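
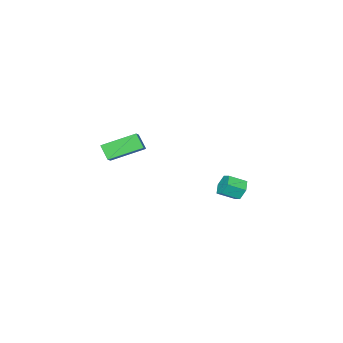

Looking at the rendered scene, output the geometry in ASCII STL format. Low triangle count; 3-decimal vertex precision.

solid 
facet normal -0.706 0.551 -0.444
outer loop
vertex -3.611 4.063 -4.006
vertex -4.191 3.625 -3.627
vertex -3.889 4.299 -3.271
endloop
endfacet
facet normal 0.621 0.783 -0.016
outer loop
vertex -3.611 4.063 -4.006
vertex -3.889 4.299 -3.271
vertex -2.728 3.374 -3.451
endloop
endfacet
facet normal 0.622 0.783 -0.015
outer loop
vertex -2.728 3.374 -3.451
vertex -3.889 4.299 -3.271
vertex -3.006 3.609 -2.717
endloop
endfacet
facet normal 0.706 -0.552 0.444
outer loop
vertex -2.728 3.374 -3.451
vertex -3.006 3.609 -2.717
vertex -3.309 2.935 -3.073
endloop
endfacet
facet normal -0.706 0.551 -0.444
outer loop
vertex -3.889 4.299 -3.271
vertex -4.191 3.625 -3.627
vertex -4.469 3.86 -2.893
endloop
endfacet
facet normal 0.017 0.639 0.769
outer loop
vertex -3.889 4.299 -3.271
vertex -4.469 3.86 -2.893
vertex -3.006 3.609 -2.717
endloop
endfacet
facet normal 0.018 0.641 0.768
outer loop
vertex -3.006 3.609 -2.717
vertex -4.469 3.86 -2.893
vertex -3.586 3.171 -2.338
endloop
endfacet
facet normal 0.706 -0.552 0.443
outer loop
vertex -3.006 3.609 -2.717
vertex -3.586 3.171 -2.338
vertex -3.309 2.935 -3.073
endloop
endfacet
facet normal -0.706 0.552 -0.444
outer loop
vertex -4.469 3.86 -2.893
vertex -4.191 3.625 -3.627
vertex -4.772 3.186 -3.249
endloop
endfacet
facet normal -0.604 -0.143 0.784
outer loop
vertex -4.469 3.86 -2.893
vertex -4.772 3.186 -3.249
vertex -3.586 3.171 -2.338
endloop
endfacet
facet normal -0.604 -0.143 0.784
outer loop
vertex -3.586 3.171 -2.338
vertex -4.772 3.186 -3.249
vertex -3.889 2.497 -2.694
endloop
endfacet
facet normal 0.706 -0.552 0.443
outer loop
vertex -3.586 3.171 -2.338
vertex -3.889 2.497 -2.694
vertex -3.309 2.935 -3.073
endloop
endfacet
facet normal -0.706 0.552 -0.444
outer loop
vertex -4.772 3.186 -3.249
vertex -4.191 3.625 -3.627
vertex -4.494 2.951 -3.983
endloop
endfacet
facet normal -0.621 -0.784 0.016
outer loop
vertex -4.772 3.186 -3.249
vertex -4.494 2.951 -3.983
vertex -3.889 2.497 -2.694
endloop
endfacet
facet normal -0.622 -0.783 0.016
outer loop
vertex -3.889 2.497 -2.694
vertex -4.494 2.951 -3.983
vertex -3.611 2.261 -3.429
endloop
endfacet
facet normal 0.706 -0.551 0.444
outer loop
vertex -3.889 2.497 -2.694
vertex -3.611 2.261 -3.429
vertex -3.309 2.935 -3.073
endloop
endfacet
facet normal -0.706 0.552 -0.443
outer loop
vertex -4.494 2.951 -3.983
vertex -4.191 3.625 -3.627
vertex -3.914 3.389 -4.362
endloop
endfacet
facet normal -0.018 -0.640 -0.768
outer loop
vertex -4.494 2.951 -3.983
vertex -3.914 3.389 -4.362
vertex -3.611 2.261 -3.429
endloop
endfacet
facet normal -0.016 -0.640 -0.768
outer loop
vertex -3.611 2.261 -3.429
vertex -3.914 3.389 -4.362
vertex -3.031 2.7 -3.807
endloop
endfacet
facet normal 0.706 -0.551 0.444
outer loop
vertex -3.611 2.261 -3.429
vertex -3.031 2.7 -3.807
vertex -3.309 2.935 -3.073
endloop
endfacet
facet normal -0.706 0.552 -0.443
outer loop
vertex -3.914 3.389 -4.362
vertex -4.191 3.625 -3.627
vertex -3.611 4.063 -4.006
endloop
endfacet
facet normal 0.604 0.143 -0.784
outer loop
vertex -3.914 3.389 -4.362
vertex -3.611 4.063 -4.006
vertex -3.031 2.7 -3.807
endloop
endfacet
facet normal 0.604 0.143 -0.784
outer loop
vertex -3.031 2.7 -3.807
vertex -3.611 4.063 -4.006
vertex -2.728 3.374 -3.451
endloop
endfacet
facet normal 0.706 -0.552 0.444
outer loop
vertex -3.031 2.7 -3.807
vertex -2.728 3.374 -3.451
vertex -3.309 2.935 -3.073
endloop
endfacet
facet normal -0.717 0.585 0.379
outer loop
vertex 3.345 2.338 3.371
vertex 3.446 3.024 2.504
vertex 2.537 1.723 2.791
endloop
endfacet
facet normal -0.091 -0.618 0.781
outer loop
vertex 4.114 0.436 1.956
vertex 3.345 2.338 3.371
vertex 2.537 1.723 2.791
endloop
endfacet
facet normal -0.717 0.585 0.379
outer loop
vertex 2.537 1.723 2.791
vertex 3.446 3.024 2.504
vertex 2.637 2.408 1.924
endloop
endfacet
facet normal -0.691 -0.526 -0.495
outer loop
vertex 2.637 2.408 1.924
vertex 4.114 0.436 1.956
vertex 2.537 1.723 2.791
endloop
endfacet
facet normal 0.691 0.525 0.496
outer loop
vertex 3.345 2.338 3.371
vertex 5.023 1.737 1.669
vertex 3.446 3.024 2.504
endloop
endfacet
facet normal -0.090 -0.618 0.781
outer loop
vertex 4.923 1.052 2.536
vertex 3.345 2.338 3.371
vertex 4.114 0.436 1.956
endloop
endfacet
facet normal 0.691 0.526 0.495
outer loop
vertex 4.923 1.052 2.536
vertex 5.023 1.737 1.669
vertex 3.345 2.338 3.371
endloop
endfacet
facet normal 0.090 0.617 -0.781
outer loop
vertex 3.446 3.024 2.504
vertex 5.023 1.737 1.669
vertex 2.637 2.408 1.924
endloop
endfacet
facet normal -0.691 -0.526 -0.496
outer loop
vertex 4.215 1.122 1.089
vertex 4.114 0.436 1.956
vertex 2.637 2.408 1.924
endloop
endfacet
facet normal 0.090 0.618 -0.781
outer loop
vertex 2.637 2.408 1.924
vertex 5.023 1.737 1.669
vertex 4.215 1.122 1.089
endloop
endfacet
facet normal 0.717 -0.585 -0.379
outer loop
vertex 4.215 1.122 1.089
vertex 4.923 1.052 2.536
vertex 4.114 0.436 1.956
endloop
endfacet
facet normal 0.717 -0.585 -0.379
outer loop
vertex 5.023 1.737 1.669
vertex 4.923 1.052 2.536
vertex 4.215 1.122 1.089
endloop
endfacet

endsolid


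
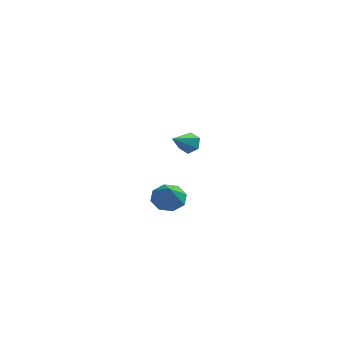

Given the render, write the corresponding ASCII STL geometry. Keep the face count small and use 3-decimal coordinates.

solid 
facet normal -0.042 0.457 -0.888
outer loop
vertex 1.961 -1.519 0.848
vertex 1.576 -2.161 0.536
vertex 1.344 -1.475 0.9
endloop
endfacet
facet normal 0.107 0.472 0.875
outer loop
vertex 1.961 -1.519 0.848
vertex 1.344 -1.475 0.9
vertex 1.624 -2.659 1.504
endloop
endfacet
facet normal -0.044 0.457 -0.889
outer loop
vertex 1.344 -1.475 0.9
vertex 1.576 -2.161 0.536
vertex 0.864 -1.833 0.74
endloop
endfacet
facet normal -0.495 0.299 0.816
outer loop
vertex 1.344 -1.475 0.9
vertex 0.864 -1.833 0.74
vertex 1.624 -2.659 1.504
endloop
endfacet
facet normal -0.043 0.458 -0.888
outer loop
vertex 0.864 -1.833 0.74
vertex 1.576 -2.161 0.536
vertex 0.801 -2.382 0.46
endloop
endfacet
facet normal -0.795 -0.201 0.573
outer loop
vertex 0.864 -1.833 0.74
vertex 0.801 -2.382 0.46
vertex 1.624 -2.659 1.504
endloop
endfacet
facet normal -0.044 0.458 -0.888
outer loop
vertex 0.801 -2.382 0.46
vertex 1.576 -2.161 0.536
vertex 1.192 -2.802 0.224
endloop
endfacet
facet normal -0.614 -0.734 0.289
outer loop
vertex 0.801 -2.382 0.46
vertex 1.192 -2.802 0.224
vertex 1.624 -2.659 1.504
endloop
endfacet
facet normal -0.042 0.458 -0.888
outer loop
vertex 1.192 -2.802 0.224
vertex 1.576 -2.161 0.536
vertex 1.808 -2.846 0.172
endloop
endfacet
facet normal -0.060 -0.990 0.131
outer loop
vertex 1.192 -2.802 0.224
vertex 1.808 -2.846 0.172
vertex 1.624 -2.659 1.504
endloop
endfacet
facet normal -0.045 0.457 -0.888
outer loop
vertex 1.808 -2.846 0.172
vertex 1.576 -2.161 0.536
vertex 2.288 -2.488 0.332
endloop
endfacet
facet normal 0.546 -0.816 0.190
outer loop
vertex 1.808 -2.846 0.172
vertex 2.288 -2.488 0.332
vertex 1.624 -2.659 1.504
endloop
endfacet
facet normal -0.044 0.458 -0.888
outer loop
vertex 2.288 -2.488 0.332
vertex 1.576 -2.161 0.536
vertex 2.352 -1.939 0.612
endloop
endfacet
facet normal 0.844 -0.319 0.432
outer loop
vertex 2.288 -2.488 0.332
vertex 2.352 -1.939 0.612
vertex 1.624 -2.659 1.504
endloop
endfacet
facet normal -0.044 0.458 -0.888
outer loop
vertex 2.352 -1.939 0.612
vertex 1.576 -2.161 0.536
vertex 1.961 -1.519 0.848
endloop
endfacet
facet normal 0.664 0.216 0.716
outer loop
vertex 2.352 -1.939 0.612
vertex 1.961 -1.519 0.848
vertex 1.624 -2.659 1.504
endloop
endfacet
facet normal 0.503 0.616 -0.606
outer loop
vertex 2.631 3.858 -0.375
vertex 2.192 4.289 -0.301
vertex 2.678 4.271 0.084
endloop
endfacet
facet normal 0.645 -0.600 0.474
outer loop
vertex 2.631 3.858 -0.375
vertex 2.678 4.271 0.084
vertex 1.428 3.351 0.621
endloop
endfacet
facet normal 0.502 0.618 -0.605
outer loop
vertex 2.678 4.271 0.084
vertex 2.192 4.289 -0.301
vertex 2.238 4.702 0.159
endloop
endfacet
facet normal 0.300 0.142 0.943
outer loop
vertex 2.678 4.271 0.084
vertex 2.238 4.702 0.159
vertex 1.428 3.351 0.621
endloop
endfacet
facet normal 0.502 0.618 -0.605
outer loop
vertex 2.238 4.702 0.159
vertex 2.192 4.289 -0.301
vertex 1.752 4.72 -0.226
endloop
endfacet
facet normal -0.512 0.536 0.671
outer loop
vertex 2.238 4.702 0.159
vertex 1.752 4.72 -0.226
vertex 1.428 3.351 0.621
endloop
endfacet
facet normal 0.501 0.617 -0.607
outer loop
vertex 1.752 4.72 -0.226
vertex 2.192 4.289 -0.301
vertex 1.706 4.306 -0.685
endloop
endfacet
facet normal -0.980 0.188 -0.071
outer loop
vertex 1.752 4.72 -0.226
vertex 1.706 4.306 -0.685
vertex 1.428 3.351 0.621
endloop
endfacet
facet normal 0.501 0.616 -0.607
outer loop
vertex 1.706 4.306 -0.685
vertex 2.192 4.289 -0.301
vertex 2.145 3.875 -0.76
endloop
endfacet
facet normal -0.635 -0.553 -0.539
outer loop
vertex 1.706 4.306 -0.685
vertex 2.145 3.875 -0.76
vertex 1.428 3.351 0.621
endloop
endfacet
facet normal 0.502 0.616 -0.607
outer loop
vertex 2.145 3.875 -0.76
vertex 2.192 4.289 -0.301
vertex 2.631 3.858 -0.375
endloop
endfacet
facet normal 0.178 -0.947 -0.267
outer loop
vertex 2.145 3.875 -0.76
vertex 2.631 3.858 -0.375
vertex 1.428 3.351 0.621
endloop
endfacet

endsolid


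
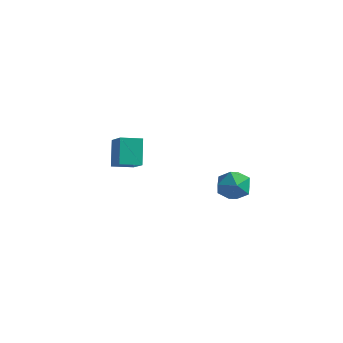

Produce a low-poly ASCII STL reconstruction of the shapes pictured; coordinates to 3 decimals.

solid 
facet normal -0.569 0.340 0.749
outer loop
vertex 1.378 -0.716 -0.336
vertex 2.095 -0.846 0.267
vertex 1.998 -0.018 -0.182
endloop
endfacet
facet normal -0.755 0.642 0.130
outer loop
vertex 1.378 -0.716 -0.336
vertex 1.998 -0.018 -0.182
vertex 1.695 -0.196 -1.061
endloop
endfacet
facet normal -0.939 0.123 -0.322
outer loop
vertex 1.378 -0.716 -0.336
vertex 1.695 -0.196 -1.061
vertex 1.604 -1.134 -1.155
endloop
endfacet
facet normal -0.865 -0.501 0.017
outer loop
vertex 1.378 -0.716 -0.336
vertex 1.604 -1.134 -1.155
vertex 1.852 -1.535 -0.334
endloop
endfacet
facet normal -0.637 -0.367 0.678
outer loop
vertex 1.378 -0.716 -0.336
vertex 1.852 -1.535 -0.334
vertex 2.095 -0.846 0.267
endloop
endfacet
facet normal -0.181 0.974 -0.135
outer loop
vertex 1.695 -0.196 -1.061
vertex 1.998 -0.018 -0.182
vertex 2.608 -0.005 -0.906
endloop
endfacet
facet normal 0.121 0.484 0.867
outer loop
vertex 1.998 -0.018 -0.182
vertex 2.095 -0.846 0.267
vertex 2.856 -0.406 -0.085
endloop
endfacet
facet normal 0.010 -0.659 0.752
outer loop
vertex 2.095 -0.846 0.267
vertex 1.852 -1.535 -0.334
vertex 2.765 -1.344 -0.179
endloop
endfacet
facet normal -0.360 -0.877 -0.319
outer loop
vertex 1.852 -1.535 -0.334
vertex 1.604 -1.134 -1.155
vertex 2.462 -1.522 -1.058
endloop
endfacet
facet normal -0.479 0.133 -0.868
outer loop
vertex 1.604 -1.134 -1.155
vertex 1.695 -0.196 -1.061
vertex 2.365 -0.694 -1.507
endloop
endfacet
facet normal 0.865 0.501 -0.017
outer loop
vertex 3.082 -0.824 -0.904
vertex 2.608 -0.005 -0.906
vertex 2.856 -0.406 -0.085
endloop
endfacet
facet normal 0.939 -0.123 0.322
outer loop
vertex 3.082 -0.824 -0.904
vertex 2.856 -0.406 -0.085
vertex 2.765 -1.344 -0.179
endloop
endfacet
facet normal 0.755 -0.642 -0.130
outer loop
vertex 3.082 -0.824 -0.904
vertex 2.765 -1.344 -0.179
vertex 2.462 -1.522 -1.058
endloop
endfacet
facet normal 0.569 -0.340 -0.749
outer loop
vertex 3.082 -0.824 -0.904
vertex 2.462 -1.522 -1.058
vertex 2.365 -0.694 -1.507
endloop
endfacet
facet normal 0.637 0.367 -0.678
outer loop
vertex 3.082 -0.824 -0.904
vertex 2.365 -0.694 -1.507
vertex 2.608 -0.005 -0.906
endloop
endfacet
facet normal 0.360 0.877 0.319
outer loop
vertex 2.856 -0.406 -0.085
vertex 2.608 -0.005 -0.906
vertex 1.998 -0.018 -0.182
endloop
endfacet
facet normal 0.479 -0.133 0.868
outer loop
vertex 2.765 -1.344 -0.179
vertex 2.856 -0.406 -0.085
vertex 2.095 -0.846 0.267
endloop
endfacet
facet normal 0.181 -0.974 0.135
outer loop
vertex 2.462 -1.522 -1.058
vertex 2.765 -1.344 -0.179
vertex 1.852 -1.535 -0.334
endloop
endfacet
facet normal -0.121 -0.484 -0.867
outer loop
vertex 2.365 -0.694 -1.507
vertex 2.462 -1.522 -1.058
vertex 1.604 -1.134 -1.155
endloop
endfacet
facet normal -0.010 0.659 -0.752
outer loop
vertex 2.608 -0.005 -0.906
vertex 2.365 -0.694 -1.507
vertex 1.695 -0.196 -1.061
endloop
endfacet
facet normal -0.652 -0.734 0.191
outer loop
vertex -3.72 -1.321 0.966
vertex -4.697 -0.653 0.2
vertex -3.233 -2.089 -0.327
endloop
endfacet
facet normal 0.693 -0.475 0.543
outer loop
vertex -2.503 -1.267 -0.54
vertex -3.72 -1.321 0.966
vertex -3.233 -2.089 -0.327
endloop
endfacet
facet normal -0.651 -0.734 0.191
outer loop
vertex -3.233 -2.089 -0.327
vertex -4.697 -0.653 0.2
vertex -4.21 -1.421 -1.092
endloop
endfacet
facet normal 0.308 -0.486 -0.818
outer loop
vertex -4.21 -1.421 -1.092
vertex -2.503 -1.267 -0.54
vertex -3.233 -2.089 -0.327
endloop
endfacet
facet normal -0.309 0.486 0.818
outer loop
vertex -3.72 -1.321 0.966
vertex -3.967 0.169 -0.013
vertex -4.697 -0.653 0.2
endloop
endfacet
facet normal 0.693 -0.474 0.543
outer loop
vertex -2.99 -0.499 0.752
vertex -3.72 -1.321 0.966
vertex -2.503 -1.267 -0.54
endloop
endfacet
facet normal -0.308 0.486 0.818
outer loop
vertex -2.99 -0.499 0.752
vertex -3.967 0.169 -0.013
vertex -3.72 -1.321 0.966
endloop
endfacet
facet normal -0.693 0.474 -0.543
outer loop
vertex -4.697 -0.653 0.2
vertex -3.967 0.169 -0.013
vertex -4.21 -1.421 -1.092
endloop
endfacet
facet normal 0.308 -0.487 -0.817
outer loop
vertex -3.48 -0.599 -1.306
vertex -2.503 -1.267 -0.54
vertex -4.21 -1.421 -1.092
endloop
endfacet
facet normal -0.693 0.474 -0.543
outer loop
vertex -4.21 -1.421 -1.092
vertex -3.967 0.169 -0.013
vertex -3.48 -0.599 -1.306
endloop
endfacet
facet normal 0.652 0.734 -0.191
outer loop
vertex -3.48 -0.599 -1.306
vertex -2.99 -0.499 0.752
vertex -2.503 -1.267 -0.54
endloop
endfacet
facet normal 0.651 0.734 -0.191
outer loop
vertex -3.967 0.169 -0.013
vertex -2.99 -0.499 0.752
vertex -3.48 -0.599 -1.306
endloop
endfacet

endsolid


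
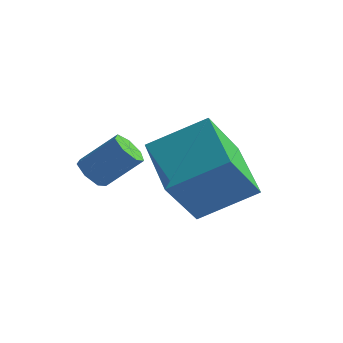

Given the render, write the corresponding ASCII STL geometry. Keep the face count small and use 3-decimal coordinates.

solid 
facet normal -0.738 -0.468 -0.486
outer loop
vertex 2.387 0.333 0.915
vertex 1.02 1.767 1.611
vertex 2.762 1.523 -0.799
endloop
endfacet
facet normal 0.651 -0.683 -0.331
outer loop
vertex 4.26 2.473 0.189
vertex 2.387 0.333 0.915
vertex 2.762 1.523 -0.799
endloop
endfacet
facet normal -0.738 -0.468 -0.486
outer loop
vertex 2.762 1.523 -0.799
vertex 1.02 1.767 1.611
vertex 1.395 2.957 -0.103
endloop
endfacet
facet normal 0.177 0.561 -0.808
outer loop
vertex 1.395 2.957 -0.103
vertex 4.26 2.473 0.189
vertex 2.762 1.523 -0.799
endloop
endfacet
facet normal -0.177 -0.561 0.808
outer loop
vertex 2.387 0.333 0.915
vertex 2.518 2.717 2.599
vertex 1.02 1.767 1.611
endloop
endfacet
facet normal 0.651 -0.683 -0.331
outer loop
vertex 3.885 1.283 1.903
vertex 2.387 0.333 0.915
vertex 4.26 2.473 0.189
endloop
endfacet
facet normal -0.177 -0.561 0.808
outer loop
vertex 3.885 1.283 1.903
vertex 2.518 2.717 2.599
vertex 2.387 0.333 0.915
endloop
endfacet
facet normal -0.651 0.683 0.331
outer loop
vertex 1.02 1.767 1.611
vertex 2.518 2.717 2.599
vertex 1.395 2.957 -0.103
endloop
endfacet
facet normal 0.177 0.561 -0.808
outer loop
vertex 2.893 3.907 0.885
vertex 4.26 2.473 0.189
vertex 1.395 2.957 -0.103
endloop
endfacet
facet normal -0.651 0.683 0.331
outer loop
vertex 1.395 2.957 -0.103
vertex 2.518 2.717 2.599
vertex 2.893 3.907 0.885
endloop
endfacet
facet normal 0.738 0.468 0.486
outer loop
vertex 2.893 3.907 0.885
vertex 3.885 1.283 1.903
vertex 4.26 2.473 0.189
endloop
endfacet
facet normal 0.738 0.468 0.486
outer loop
vertex 2.518 2.717 2.599
vertex 3.885 1.283 1.903
vertex 2.893 3.907 0.885
endloop
endfacet
facet normal -0.632 -0.387 -0.672
outer loop
vertex 0.491 0.019 0.747
vertex 0.072 0.415 0.913
vertex 0.491 0.471 0.487
endloop
endfacet
facet normal 0.776 -0.315 -0.547
outer loop
vertex 0.491 0.019 0.747
vertex 0.491 0.471 0.487
vertex 1.387 0.569 1.702
endloop
endfacet
facet normal 0.775 -0.317 -0.546
outer loop
vertex 1.387 0.569 1.702
vertex 0.491 0.471 0.487
vertex 1.388 1.02 1.442
endloop
endfacet
facet normal 0.630 0.387 0.673
outer loop
vertex 1.387 0.569 1.702
vertex 1.388 1.02 1.442
vertex 0.968 0.965 1.867
endloop
endfacet
facet normal -0.632 -0.386 -0.672
outer loop
vertex 0.491 0.471 0.487
vertex 0.072 0.415 0.913
vertex 0.176 0.88 0.548
endloop
endfacet
facet normal 0.484 0.481 -0.731
outer loop
vertex 0.491 0.471 0.487
vertex 0.176 0.88 0.548
vertex 1.388 1.02 1.442
endloop
endfacet
facet normal 0.483 0.482 -0.731
outer loop
vertex 1.388 1.02 1.442
vertex 0.176 0.88 0.548
vertex 1.072 1.429 1.503
endloop
endfacet
facet normal 0.630 0.387 0.673
outer loop
vertex 1.388 1.02 1.442
vertex 1.072 1.429 1.503
vertex 0.968 0.965 1.867
endloop
endfacet
facet normal -0.631 -0.387 -0.673
outer loop
vertex 0.176 0.88 0.548
vertex 0.072 0.415 0.913
vertex -0.218 0.94 0.883
endloop
endfacet
facet normal -0.171 0.915 -0.365
outer loop
vertex 0.176 0.88 0.548
vertex -0.218 0.94 0.883
vertex 1.072 1.429 1.503
endloop
endfacet
facet normal -0.171 0.915 -0.365
outer loop
vertex 1.072 1.429 1.503
vertex -0.218 0.94 0.883
vertex 0.678 1.489 1.838
endloop
endfacet
facet normal 0.631 0.386 0.673
outer loop
vertex 1.072 1.429 1.503
vertex 0.678 1.489 1.838
vertex 0.968 0.965 1.867
endloop
endfacet
facet normal -0.631 -0.387 -0.672
outer loop
vertex -0.218 0.94 0.883
vertex 0.072 0.415 0.913
vertex -0.394 0.605 1.241
endloop
endfacet
facet normal -0.698 0.661 0.275
outer loop
vertex -0.218 0.94 0.883
vertex -0.394 0.605 1.241
vertex 0.678 1.489 1.838
endloop
endfacet
facet normal -0.698 0.660 0.276
outer loop
vertex 0.678 1.489 1.838
vertex -0.394 0.605 1.241
vertex 0.503 1.154 2.196
endloop
endfacet
facet normal 0.632 0.387 0.671
outer loop
vertex 0.678 1.489 1.838
vertex 0.503 1.154 2.196
vertex 0.968 0.965 1.867
endloop
endfacet
facet normal -0.631 -0.386 -0.673
outer loop
vertex -0.394 0.605 1.241
vertex 0.072 0.415 0.913
vertex -0.219 0.127 1.351
endloop
endfacet
facet normal -0.699 -0.093 0.709
outer loop
vertex -0.394 0.605 1.241
vertex -0.219 0.127 1.351
vertex 0.503 1.154 2.196
endloop
endfacet
facet normal -0.699 -0.093 0.709
outer loop
vertex 0.503 1.154 2.196
vertex -0.219 0.127 1.351
vertex 0.678 0.676 2.306
endloop
endfacet
facet normal 0.632 0.386 0.672
outer loop
vertex 0.503 1.154 2.196
vertex 0.678 0.676 2.306
vertex 0.968 0.965 1.867
endloop
endfacet
facet normal -0.631 -0.386 -0.673
outer loop
vertex -0.219 0.127 1.351
vertex 0.072 0.415 0.913
vertex 0.175 -0.134 1.131
endloop
endfacet
facet normal -0.173 -0.775 0.608
outer loop
vertex -0.219 0.127 1.351
vertex 0.175 -0.134 1.131
vertex 0.678 0.676 2.306
endloop
endfacet
facet normal -0.174 -0.774 0.608
outer loop
vertex 0.678 0.676 2.306
vertex 0.175 -0.134 1.131
vertex 1.071 0.415 2.086
endloop
endfacet
facet normal 0.632 0.386 0.672
outer loop
vertex 0.678 0.676 2.306
vertex 1.071 0.415 2.086
vertex 0.968 0.965 1.867
endloop
endfacet
facet normal -0.631 -0.386 -0.673
outer loop
vertex 0.175 -0.134 1.131
vertex 0.072 0.415 0.913
vertex 0.491 0.019 0.747
endloop
endfacet
facet normal 0.483 -0.874 0.049
outer loop
vertex 0.175 -0.134 1.131
vertex 0.491 0.019 0.747
vertex 1.071 0.415 2.086
endloop
endfacet
facet normal 0.485 -0.873 0.048
outer loop
vertex 1.071 0.415 2.086
vertex 0.491 0.019 0.747
vertex 1.387 0.569 1.702
endloop
endfacet
facet normal 0.630 0.386 0.674
outer loop
vertex 1.071 0.415 2.086
vertex 1.387 0.569 1.702
vertex 0.968 0.965 1.867
endloop
endfacet

endsolid


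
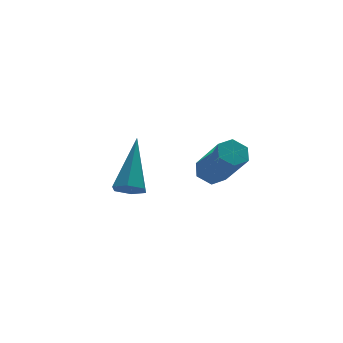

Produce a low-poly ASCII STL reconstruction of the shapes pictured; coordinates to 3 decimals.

solid 
facet normal -0.142 0.637 -0.758
outer loop
vertex 3.048 0.239 -1.883
vertex 2.664 0.513 -1.581
vertex 3.203 0.665 -1.554
endloop
endfacet
facet normal 0.950 -0.126 -0.284
outer loop
vertex 3.048 0.239 -1.883
vertex 3.203 0.665 -1.554
vertex 3.299 -0.888 -0.541
endloop
endfacet
facet normal 0.950 -0.127 -0.284
outer loop
vertex 3.299 -0.888 -0.541
vertex 3.203 0.665 -1.554
vertex 3.454 -0.462 -0.213
endloop
endfacet
facet normal 0.142 -0.636 0.759
outer loop
vertex 3.299 -0.888 -0.541
vertex 3.454 -0.462 -0.213
vertex 2.916 -0.613 -0.239
endloop
endfacet
facet normal -0.142 0.637 -0.758
outer loop
vertex 3.203 0.665 -1.554
vertex 2.664 0.513 -1.581
vertex 2.819 0.939 -1.252
endloop
endfacet
facet normal 0.714 0.596 0.367
outer loop
vertex 3.203 0.665 -1.554
vertex 2.819 0.939 -1.252
vertex 3.454 -0.462 -0.213
endloop
endfacet
facet normal 0.716 0.595 0.365
outer loop
vertex 3.454 -0.462 -0.213
vertex 2.819 0.939 -1.252
vertex 3.071 -0.187 0.09
endloop
endfacet
facet normal 0.142 -0.637 0.758
outer loop
vertex 3.454 -0.462 -0.213
vertex 3.071 -0.187 0.09
vertex 2.916 -0.613 -0.239
endloop
endfacet
facet normal -0.141 0.637 -0.758
outer loop
vertex 2.819 0.939 -1.252
vertex 2.664 0.513 -1.581
vertex 2.281 0.788 -1.279
endloop
endfacet
facet normal -0.235 0.722 0.650
outer loop
vertex 2.819 0.939 -1.252
vertex 2.281 0.788 -1.279
vertex 3.071 -0.187 0.09
endloop
endfacet
facet normal -0.236 0.722 0.650
outer loop
vertex 3.071 -0.187 0.09
vertex 2.281 0.788 -1.279
vertex 2.532 -0.339 0.063
endloop
endfacet
facet normal 0.142 -0.637 0.758
outer loop
vertex 3.071 -0.187 0.09
vertex 2.532 -0.339 0.063
vertex 2.916 -0.613 -0.239
endloop
endfacet
facet normal -0.142 0.636 -0.759
outer loop
vertex 2.281 0.788 -1.279
vertex 2.664 0.513 -1.581
vertex 2.126 0.362 -1.607
endloop
endfacet
facet normal -0.950 0.127 0.284
outer loop
vertex 2.281 0.788 -1.279
vertex 2.126 0.362 -1.607
vertex 2.532 -0.339 0.063
endloop
endfacet
facet normal -0.950 0.126 0.284
outer loop
vertex 2.532 -0.339 0.063
vertex 2.126 0.362 -1.607
vertex 2.377 -0.765 -0.266
endloop
endfacet
facet normal 0.142 -0.637 0.758
outer loop
vertex 2.532 -0.339 0.063
vertex 2.377 -0.765 -0.266
vertex 2.916 -0.613 -0.239
endloop
endfacet
facet normal -0.142 0.637 -0.758
outer loop
vertex 2.126 0.362 -1.607
vertex 2.664 0.513 -1.581
vertex 2.509 0.087 -1.91
endloop
endfacet
facet normal -0.716 -0.595 -0.366
outer loop
vertex 2.126 0.362 -1.607
vertex 2.509 0.087 -1.91
vertex 2.377 -0.765 -0.266
endloop
endfacet
facet normal -0.714 -0.597 -0.367
outer loop
vertex 2.377 -0.765 -0.266
vertex 2.509 0.087 -1.91
vertex 2.761 -1.039 -0.568
endloop
endfacet
facet normal 0.142 -0.637 0.758
outer loop
vertex 2.377 -0.765 -0.266
vertex 2.761 -1.039 -0.568
vertex 2.916 -0.613 -0.239
endloop
endfacet
facet normal -0.142 0.637 -0.758
outer loop
vertex 2.509 0.087 -1.91
vertex 2.664 0.513 -1.581
vertex 3.048 0.239 -1.883
endloop
endfacet
facet normal 0.236 -0.722 -0.650
outer loop
vertex 2.509 0.087 -1.91
vertex 3.048 0.239 -1.883
vertex 2.761 -1.039 -0.568
endloop
endfacet
facet normal 0.235 -0.722 -0.650
outer loop
vertex 2.761 -1.039 -0.568
vertex 3.048 0.239 -1.883
vertex 3.299 -0.888 -0.541
endloop
endfacet
facet normal 0.141 -0.637 0.758
outer loop
vertex 2.761 -1.039 -0.568
vertex 3.299 -0.888 -0.541
vertex 2.916 -0.613 -0.239
endloop
endfacet
facet normal -0.360 -0.620 -0.697
outer loop
vertex -0.54 -2.26 -0.419
vertex -1.028 -2.196 -0.224
vertex -0.85 -1.872 -0.604
endloop
endfacet
facet normal 0.789 0.415 -0.453
outer loop
vertex -0.54 -2.26 -0.419
vertex -0.85 -1.872 -0.604
vertex -0.312 -0.964 1.164
endloop
endfacet
facet normal -0.360 -0.620 -0.697
outer loop
vertex -0.85 -1.872 -0.604
vertex -1.028 -2.196 -0.224
vertex -1.338 -1.808 -0.409
endloop
endfacet
facet normal -0.059 0.895 -0.442
outer loop
vertex -0.85 -1.872 -0.604
vertex -1.338 -1.808 -0.409
vertex -0.312 -0.964 1.164
endloop
endfacet
facet normal -0.359 -0.620 -0.698
outer loop
vertex -1.338 -1.808 -0.409
vertex -1.028 -2.196 -0.224
vertex -1.517 -2.132 -0.029
endloop
endfacet
facet normal -0.767 0.620 0.167
outer loop
vertex -1.338 -1.808 -0.409
vertex -1.517 -2.132 -0.029
vertex -0.312 -0.964 1.164
endloop
endfacet
facet normal -0.360 -0.619 -0.699
outer loop
vertex -1.517 -2.132 -0.029
vertex -1.028 -2.196 -0.224
vertex -1.207 -2.52 0.155
endloop
endfacet
facet normal -0.627 -0.137 0.767
outer loop
vertex -1.517 -2.132 -0.029
vertex -1.207 -2.52 0.155
vertex -0.312 -0.964 1.164
endloop
endfacet
facet normal -0.360 -0.619 -0.699
outer loop
vertex -1.207 -2.52 0.155
vertex -1.028 -2.196 -0.224
vertex -0.718 -2.584 -0.04
endloop
endfacet
facet normal 0.221 -0.617 0.756
outer loop
vertex -1.207 -2.52 0.155
vertex -0.718 -2.584 -0.04
vertex -0.312 -0.964 1.164
endloop
endfacet
facet normal -0.360 -0.619 -0.698
outer loop
vertex -0.718 -2.584 -0.04
vertex -1.028 -2.196 -0.224
vertex -0.54 -2.26 -0.419
endloop
endfacet
facet normal 0.929 -0.341 0.145
outer loop
vertex -0.718 -2.584 -0.04
vertex -0.54 -2.26 -0.419
vertex -0.312 -0.964 1.164
endloop
endfacet

endsolid


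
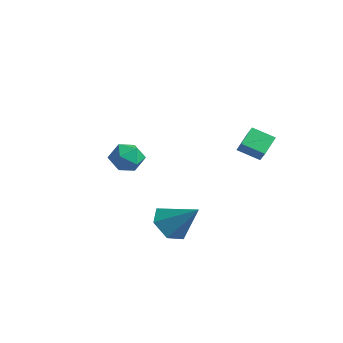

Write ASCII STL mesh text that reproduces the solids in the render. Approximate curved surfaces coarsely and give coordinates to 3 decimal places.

solid 
facet normal -0.688 -0.292 -0.664
outer loop
vertex 3.554 -0.965 -3.033
vertex 2.903 -1.18 -2.264
vertex 2.911 -0.24 -2.685
endloop
endfacet
facet normal 0.631 0.710 -0.312
outer loop
vertex 3.554 -0.965 -3.033
vertex 2.911 -0.24 -2.685
vertex 4.177 -0.64 -1.036
endloop
endfacet
facet normal -0.689 -0.292 -0.664
outer loop
vertex 2.911 -0.24 -2.685
vertex 2.903 -1.18 -2.264
vertex 2.26 -0.454 -1.916
endloop
endfacet
facet normal -0.021 0.968 0.251
outer loop
vertex 2.911 -0.24 -2.685
vertex 2.26 -0.454 -1.916
vertex 4.177 -0.64 -1.036
endloop
endfacet
facet normal -0.688 -0.291 -0.664
outer loop
vertex 2.26 -0.454 -1.916
vertex 2.903 -1.18 -2.264
vertex 2.252 -1.395 -1.495
endloop
endfacet
facet normal -0.354 0.384 0.853
outer loop
vertex 2.26 -0.454 -1.916
vertex 2.252 -1.395 -1.495
vertex 4.177 -0.64 -1.036
endloop
endfacet
facet normal -0.688 -0.292 -0.664
outer loop
vertex 2.252 -1.395 -1.495
vertex 2.903 -1.18 -2.264
vertex 2.896 -2.12 -1.843
endloop
endfacet
facet normal -0.033 -0.456 0.889
outer loop
vertex 2.252 -1.395 -1.495
vertex 2.896 -2.12 -1.843
vertex 4.177 -0.64 -1.036
endloop
endfacet
facet normal -0.689 -0.292 -0.663
outer loop
vertex 2.896 -2.12 -1.843
vertex 2.903 -1.18 -2.264
vertex 3.546 -1.905 -2.613
endloop
endfacet
facet normal 0.620 -0.714 0.324
outer loop
vertex 2.896 -2.12 -1.843
vertex 3.546 -1.905 -2.613
vertex 4.177 -0.64 -1.036
endloop
endfacet
facet normal -0.689 -0.291 -0.664
outer loop
vertex 3.546 -1.905 -2.613
vertex 2.903 -1.18 -2.264
vertex 3.554 -0.965 -3.033
endloop
endfacet
facet normal 0.952 -0.131 -0.276
outer loop
vertex 3.546 -1.905 -2.613
vertex 3.554 -0.965 -3.033
vertex 4.177 -0.64 -1.036
endloop
endfacet
facet normal -0.610 0.259 -0.749
outer loop
vertex 2.334 3.275 0.659
vertex 2.006 4.237 1.258
vertex 3.225 3.896 0.148
endloop
endfacet
facet normal 0.277 -0.816 -0.508
outer loop
vertex 3.774 3.663 0.822
vertex 2.334 3.275 0.659
vertex 3.225 3.896 0.148
endloop
endfacet
facet normal -0.610 0.259 -0.749
outer loop
vertex 3.225 3.896 0.148
vertex 2.006 4.237 1.258
vertex 2.897 4.858 0.747
endloop
endfacet
facet normal 0.742 0.518 -0.425
outer loop
vertex 2.897 4.858 0.747
vertex 3.774 3.663 0.822
vertex 3.225 3.896 0.148
endloop
endfacet
facet normal -0.742 -0.518 0.425
outer loop
vertex 2.334 3.275 0.659
vertex 2.555 4.004 1.932
vertex 2.006 4.237 1.258
endloop
endfacet
facet normal 0.277 -0.816 -0.508
outer loop
vertex 2.883 3.042 1.333
vertex 2.334 3.275 0.659
vertex 3.774 3.663 0.822
endloop
endfacet
facet normal -0.742 -0.518 0.425
outer loop
vertex 2.883 3.042 1.333
vertex 2.555 4.004 1.932
vertex 2.334 3.275 0.659
endloop
endfacet
facet normal -0.277 0.816 0.508
outer loop
vertex 2.006 4.237 1.258
vertex 2.555 4.004 1.932
vertex 2.897 4.858 0.747
endloop
endfacet
facet normal 0.742 0.518 -0.425
outer loop
vertex 3.446 4.625 1.421
vertex 3.774 3.663 0.822
vertex 2.897 4.858 0.747
endloop
endfacet
facet normal -0.277 0.816 0.508
outer loop
vertex 2.897 4.858 0.747
vertex 2.555 4.004 1.932
vertex 3.446 4.625 1.421
endloop
endfacet
facet normal 0.610 -0.259 0.749
outer loop
vertex 3.446 4.625 1.421
vertex 2.883 3.042 1.333
vertex 3.774 3.663 0.822
endloop
endfacet
facet normal 0.610 -0.259 0.749
outer loop
vertex 2.555 4.004 1.932
vertex 2.883 3.042 1.333
vertex 3.446 4.625 1.421
endloop
endfacet
facet normal -0.698 0.294 0.653
outer loop
vertex -3.427 1.004 -0.8
vertex -2.899 0.689 -0.094
vertex -2.805 1.572 -0.391
endloop
endfacet
facet normal -0.698 0.712 0.074
outer loop
vertex -3.427 1.004 -0.8
vertex -2.805 1.572 -0.391
vertex -2.9 1.575 -1.322
endloop
endfacet
facet normal -0.815 0.298 -0.497
outer loop
vertex -3.427 1.004 -0.8
vertex -2.9 1.575 -1.322
vertex -3.053 0.694 -1.6
endloop
endfacet
facet normal -0.887 -0.375 -0.269
outer loop
vertex -3.427 1.004 -0.8
vertex -3.053 0.694 -1.6
vertex -3.052 0.147 -0.841
endloop
endfacet
facet normal -0.814 -0.377 0.441
outer loop
vertex -3.427 1.004 -0.8
vertex -3.052 0.147 -0.841
vertex -2.899 0.689 -0.094
endloop
endfacet
facet normal -0.048 0.999 0.008
outer loop
vertex -2.9 1.575 -1.322
vertex -2.805 1.572 -0.391
vertex -2.048 1.613 -0.939
endloop
endfacet
facet normal -0.048 0.323 0.945
outer loop
vertex -2.805 1.572 -0.391
vertex -2.899 0.689 -0.094
vertex -2.047 1.066 -0.18
endloop
endfacet
facet normal -0.237 -0.763 0.602
outer loop
vertex -2.899 0.689 -0.094
vertex -3.052 0.147 -0.841
vertex -2.2 0.185 -0.458
endloop
endfacet
facet normal -0.354 -0.759 -0.546
outer loop
vertex -3.052 0.147 -0.841
vertex -3.053 0.694 -1.6
vertex -2.295 0.188 -1.389
endloop
endfacet
facet normal -0.238 0.330 -0.914
outer loop
vertex -3.053 0.694 -1.6
vertex -2.9 1.575 -1.322
vertex -2.201 1.071 -1.686
endloop
endfacet
facet normal 0.887 0.375 0.269
outer loop
vertex -1.673 0.756 -0.98
vertex -2.048 1.613 -0.939
vertex -2.047 1.066 -0.18
endloop
endfacet
facet normal 0.815 -0.298 0.497
outer loop
vertex -1.673 0.756 -0.98
vertex -2.047 1.066 -0.18
vertex -2.2 0.185 -0.458
endloop
endfacet
facet normal 0.698 -0.712 -0.074
outer loop
vertex -1.673 0.756 -0.98
vertex -2.2 0.185 -0.458
vertex -2.295 0.188 -1.389
endloop
endfacet
facet normal 0.698 -0.294 -0.653
outer loop
vertex -1.673 0.756 -0.98
vertex -2.295 0.188 -1.389
vertex -2.201 1.071 -1.686
endloop
endfacet
facet normal 0.814 0.377 -0.441
outer loop
vertex -1.673 0.756 -0.98
vertex -2.201 1.071 -1.686
vertex -2.048 1.613 -0.939
endloop
endfacet
facet normal 0.354 0.759 0.546
outer loop
vertex -2.047 1.066 -0.18
vertex -2.048 1.613 -0.939
vertex -2.805 1.572 -0.391
endloop
endfacet
facet normal 0.238 -0.330 0.914
outer loop
vertex -2.2 0.185 -0.458
vertex -2.047 1.066 -0.18
vertex -2.899 0.689 -0.094
endloop
endfacet
facet normal 0.048 -0.999 -0.008
outer loop
vertex -2.295 0.188 -1.389
vertex -2.2 0.185 -0.458
vertex -3.052 0.147 -0.841
endloop
endfacet
facet normal 0.048 -0.323 -0.945
outer loop
vertex -2.201 1.071 -1.686
vertex -2.295 0.188 -1.389
vertex -3.053 0.694 -1.6
endloop
endfacet
facet normal 0.237 0.763 -0.602
outer loop
vertex -2.048 1.613 -0.939
vertex -2.201 1.071 -1.686
vertex -2.9 1.575 -1.322
endloop
endfacet

endsolid


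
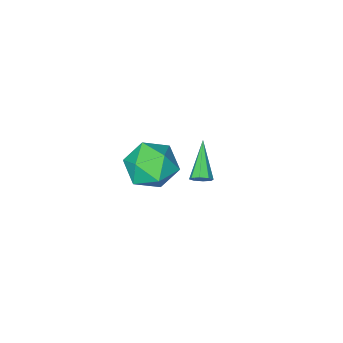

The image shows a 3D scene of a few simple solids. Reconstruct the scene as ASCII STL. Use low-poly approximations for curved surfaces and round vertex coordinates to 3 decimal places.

solid 
facet normal 0.245 0.054 0.968
outer loop
vertex 1.912 1.285 2.503
vertex 2.147 0.066 2.512
vertex 3.051 0.871 2.238
endloop
endfacet
facet normal 0.390 0.668 0.634
outer loop
vertex 1.912 1.285 2.503
vertex 3.051 0.871 2.238
vertex 2.555 1.793 1.572
endloop
endfacet
facet normal -0.217 0.912 0.348
outer loop
vertex 1.912 1.285 2.503
vertex 2.555 1.793 1.572
vertex 1.344 1.558 1.434
endloop
endfacet
facet normal -0.736 0.449 0.506
outer loop
vertex 1.912 1.285 2.503
vertex 1.344 1.558 1.434
vertex 1.092 0.491 2.015
endloop
endfacet
facet normal -0.451 -0.080 0.889
outer loop
vertex 1.912 1.285 2.503
vertex 1.092 0.491 2.015
vertex 2.147 0.066 2.512
endloop
endfacet
facet normal 0.844 0.527 0.101
outer loop
vertex 2.555 1.793 1.572
vertex 3.051 0.871 2.238
vertex 3.188 0.889 1.005
endloop
endfacet
facet normal 0.609 -0.466 0.642
outer loop
vertex 3.051 0.871 2.238
vertex 2.147 0.066 2.512
vertex 2.936 -0.178 1.586
endloop
endfacet
facet normal -0.518 -0.684 0.513
outer loop
vertex 2.147 0.066 2.512
vertex 1.092 0.491 2.015
vertex 1.725 -0.413 1.448
endloop
endfacet
facet normal -0.979 0.173 -0.106
outer loop
vertex 1.092 0.491 2.015
vertex 1.344 1.558 1.434
vertex 1.229 0.509 0.782
endloop
endfacet
facet normal -0.138 0.922 -0.361
outer loop
vertex 1.344 1.558 1.434
vertex 2.555 1.793 1.572
vertex 2.133 1.314 0.508
endloop
endfacet
facet normal 0.736 -0.449 -0.506
outer loop
vertex 2.368 0.095 0.517
vertex 3.188 0.889 1.005
vertex 2.936 -0.178 1.586
endloop
endfacet
facet normal 0.217 -0.912 -0.348
outer loop
vertex 2.368 0.095 0.517
vertex 2.936 -0.178 1.586
vertex 1.725 -0.413 1.448
endloop
endfacet
facet normal -0.390 -0.668 -0.634
outer loop
vertex 2.368 0.095 0.517
vertex 1.725 -0.413 1.448
vertex 1.229 0.509 0.782
endloop
endfacet
facet normal -0.245 -0.054 -0.968
outer loop
vertex 2.368 0.095 0.517
vertex 1.229 0.509 0.782
vertex 2.133 1.314 0.508
endloop
endfacet
facet normal 0.451 0.080 -0.889
outer loop
vertex 2.368 0.095 0.517
vertex 2.133 1.314 0.508
vertex 3.188 0.889 1.005
endloop
endfacet
facet normal 0.979 -0.173 0.106
outer loop
vertex 2.936 -0.178 1.586
vertex 3.188 0.889 1.005
vertex 3.051 0.871 2.238
endloop
endfacet
facet normal 0.138 -0.922 0.361
outer loop
vertex 1.725 -0.413 1.448
vertex 2.936 -0.178 1.586
vertex 2.147 0.066 2.512
endloop
endfacet
facet normal -0.844 -0.527 -0.101
outer loop
vertex 1.229 0.509 0.782
vertex 1.725 -0.413 1.448
vertex 1.092 0.491 2.015
endloop
endfacet
facet normal -0.609 0.466 -0.642
outer loop
vertex 2.133 1.314 0.508
vertex 1.229 0.509 0.782
vertex 1.344 1.558 1.434
endloop
endfacet
facet normal 0.518 0.684 -0.513
outer loop
vertex 3.188 0.889 1.005
vertex 2.133 1.314 0.508
vertex 2.555 1.793 1.572
endloop
endfacet
facet normal 0.523 0.649 -0.552
outer loop
vertex -1.889 -1.421 -3.665
vertex -2.128 -1.608 -4.111
vertex -2.237 -1.217 -3.755
endloop
endfacet
facet normal 0.005 0.410 0.912
outer loop
vertex -1.889 -1.421 -3.665
vertex -2.237 -1.217 -3.755
vertex -3.212 -2.952 -2.969
endloop
endfacet
facet normal 0.523 0.649 -0.553
outer loop
vertex -2.237 -1.217 -3.755
vertex -2.128 -1.608 -4.111
vertex -2.522 -1.242 -4.054
endloop
endfacet
facet normal -0.611 0.585 0.533
outer loop
vertex -2.237 -1.217 -3.755
vertex -2.522 -1.242 -4.054
vertex -3.212 -2.952 -2.969
endloop
endfacet
facet normal 0.524 0.649 -0.551
outer loop
vertex -2.522 -1.242 -4.054
vertex -2.128 -1.608 -4.111
vertex -2.575 -1.482 -4.387
endloop
endfacet
facet normal -0.942 0.326 -0.085
outer loop
vertex -2.522 -1.242 -4.054
vertex -2.575 -1.482 -4.387
vertex -3.212 -2.952 -2.969
endloop
endfacet
facet normal 0.524 0.649 -0.552
outer loop
vertex -2.575 -1.482 -4.387
vertex -2.128 -1.608 -4.111
vertex -2.367 -1.795 -4.558
endloop
endfacet
facet normal -0.791 -0.212 -0.575
outer loop
vertex -2.575 -1.482 -4.387
vertex -2.367 -1.795 -4.558
vertex -3.212 -2.952 -2.969
endloop
endfacet
facet normal 0.523 0.650 -0.552
outer loop
vertex -2.367 -1.795 -4.558
vertex -2.128 -1.608 -4.111
vertex -2.019 -1.999 -4.468
endloop
endfacet
facet normal -0.250 -0.715 -0.653
outer loop
vertex -2.367 -1.795 -4.558
vertex -2.019 -1.999 -4.468
vertex -3.212 -2.952 -2.969
endloop
endfacet
facet normal 0.523 0.649 -0.552
outer loop
vertex -2.019 -1.999 -4.468
vertex -2.128 -1.608 -4.111
vertex -1.735 -1.974 -4.169
endloop
endfacet
facet normal 0.366 -0.889 -0.274
outer loop
vertex -2.019 -1.999 -4.468
vertex -1.735 -1.974 -4.169
vertex -3.212 -2.952 -2.969
endloop
endfacet
facet normal 0.523 0.649 -0.553
outer loop
vertex -1.735 -1.974 -4.169
vertex -2.128 -1.608 -4.111
vertex -1.681 -1.734 -3.836
endloop
endfacet
facet normal 0.696 -0.631 0.342
outer loop
vertex -1.735 -1.974 -4.169
vertex -1.681 -1.734 -3.836
vertex -3.212 -2.952 -2.969
endloop
endfacet
facet normal 0.523 0.649 -0.552
outer loop
vertex -1.681 -1.734 -3.836
vertex -2.128 -1.608 -4.111
vertex -1.889 -1.421 -3.665
endloop
endfacet
facet normal 0.545 -0.093 0.833
outer loop
vertex -1.681 -1.734 -3.836
vertex -1.889 -1.421 -3.665
vertex -3.212 -2.952 -2.969
endloop
endfacet

endsolid


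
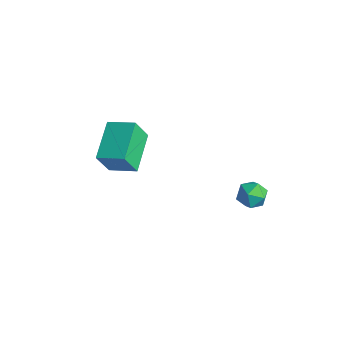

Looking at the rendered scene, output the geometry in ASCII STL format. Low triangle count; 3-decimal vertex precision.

solid 
facet normal -0.615 0.718 0.326
outer loop
vertex -2.885 -3.284 0.163
vertex -1.75 -2.505 0.586
vertex -2.833 -2.632 -1.175
endloop
endfacet
facet normal -0.788 -0.541 -0.294
outer loop
vertex -1.53 -4.155 -1.866
vertex -2.885 -3.284 0.163
vertex -2.833 -2.632 -1.175
endloop
endfacet
facet normal -0.615 0.718 0.326
outer loop
vertex -2.833 -2.632 -1.175
vertex -1.75 -2.505 0.586
vertex -1.698 -1.853 -0.752
endloop
endfacet
facet normal 0.035 0.437 -0.899
outer loop
vertex -1.698 -1.853 -0.752
vertex -1.53 -4.155 -1.866
vertex -2.833 -2.632 -1.175
endloop
endfacet
facet normal -0.035 -0.437 0.899
outer loop
vertex -2.885 -3.284 0.163
vertex -0.447 -4.028 -0.105
vertex -1.75 -2.505 0.586
endloop
endfacet
facet normal -0.788 -0.541 -0.294
outer loop
vertex -1.582 -4.807 -0.528
vertex -2.885 -3.284 0.163
vertex -1.53 -4.155 -1.866
endloop
endfacet
facet normal -0.035 -0.437 0.899
outer loop
vertex -1.582 -4.807 -0.528
vertex -0.447 -4.028 -0.105
vertex -2.885 -3.284 0.163
endloop
endfacet
facet normal 0.788 0.541 0.294
outer loop
vertex -1.75 -2.505 0.586
vertex -0.447 -4.028 -0.105
vertex -1.698 -1.853 -0.752
endloop
endfacet
facet normal 0.035 0.437 -0.899
outer loop
vertex -0.395 -3.376 -1.443
vertex -1.53 -4.155 -1.866
vertex -1.698 -1.853 -0.752
endloop
endfacet
facet normal 0.788 0.541 0.294
outer loop
vertex -1.698 -1.853 -0.752
vertex -0.447 -4.028 -0.105
vertex -0.395 -3.376 -1.443
endloop
endfacet
facet normal 0.615 -0.718 -0.326
outer loop
vertex -0.395 -3.376 -1.443
vertex -1.582 -4.807 -0.528
vertex -1.53 -4.155 -1.866
endloop
endfacet
facet normal 0.615 -0.718 -0.326
outer loop
vertex -0.447 -4.028 -0.105
vertex -1.582 -4.807 -0.528
vertex -0.395 -3.376 -1.443
endloop
endfacet
facet normal -0.335 0.922 -0.197
outer loop
vertex 3.706 0.243 -1.973
vertex 3.409 0.293 -1.233
vertex 4.157 0.533 -1.381
endloop
endfacet
facet normal 0.253 0.778 -0.574
outer loop
vertex 3.706 0.243 -1.973
vertex 4.157 0.533 -1.381
vertex 4.475 0.034 -1.917
endloop
endfacet
facet normal 0.125 0.200 -0.972
outer loop
vertex 3.706 0.243 -1.973
vertex 4.475 0.034 -1.917
vertex 3.925 -0.515 -2.101
endloop
endfacet
facet normal -0.543 -0.015 -0.840
outer loop
vertex 3.706 0.243 -1.973
vertex 3.925 -0.515 -2.101
vertex 3.266 -0.355 -1.678
endloop
endfacet
facet normal -0.827 0.431 -0.361
outer loop
vertex 3.706 0.243 -1.973
vertex 3.266 -0.355 -1.678
vertex 3.409 0.293 -1.233
endloop
endfacet
facet normal 0.776 0.620 -0.116
outer loop
vertex 4.475 0.034 -1.917
vertex 4.157 0.533 -1.381
vertex 4.654 -0.045 -1.142
endloop
endfacet
facet normal -0.175 0.851 0.495
outer loop
vertex 4.157 0.533 -1.381
vertex 3.409 0.293 -1.233
vertex 3.995 0.115 -0.719
endloop
endfacet
facet normal -0.972 0.056 0.230
outer loop
vertex 3.409 0.293 -1.233
vertex 3.266 -0.355 -1.678
vertex 3.445 -0.434 -0.903
endloop
endfacet
facet normal -0.511 -0.665 -0.545
outer loop
vertex 3.266 -0.355 -1.678
vertex 3.925 -0.515 -2.101
vertex 3.763 -0.933 -1.439
endloop
endfacet
facet normal 0.569 -0.316 -0.759
outer loop
vertex 3.925 -0.515 -2.101
vertex 4.475 0.034 -1.917
vertex 4.511 -0.693 -1.587
endloop
endfacet
facet normal 0.543 0.015 0.840
outer loop
vertex 4.214 -0.643 -0.847
vertex 4.654 -0.045 -1.142
vertex 3.995 0.115 -0.719
endloop
endfacet
facet normal -0.125 -0.200 0.972
outer loop
vertex 4.214 -0.643 -0.847
vertex 3.995 0.115 -0.719
vertex 3.445 -0.434 -0.903
endloop
endfacet
facet normal -0.253 -0.778 0.574
outer loop
vertex 4.214 -0.643 -0.847
vertex 3.445 -0.434 -0.903
vertex 3.763 -0.933 -1.439
endloop
endfacet
facet normal 0.335 -0.922 0.197
outer loop
vertex 4.214 -0.643 -0.847
vertex 3.763 -0.933 -1.439
vertex 4.511 -0.693 -1.587
endloop
endfacet
facet normal 0.827 -0.431 0.361
outer loop
vertex 4.214 -0.643 -0.847
vertex 4.511 -0.693 -1.587
vertex 4.654 -0.045 -1.142
endloop
endfacet
facet normal 0.511 0.665 0.545
outer loop
vertex 3.995 0.115 -0.719
vertex 4.654 -0.045 -1.142
vertex 4.157 0.533 -1.381
endloop
endfacet
facet normal -0.569 0.316 0.759
outer loop
vertex 3.445 -0.434 -0.903
vertex 3.995 0.115 -0.719
vertex 3.409 0.293 -1.233
endloop
endfacet
facet normal -0.776 -0.620 0.116
outer loop
vertex 3.763 -0.933 -1.439
vertex 3.445 -0.434 -0.903
vertex 3.266 -0.355 -1.678
endloop
endfacet
facet normal 0.175 -0.851 -0.495
outer loop
vertex 4.511 -0.693 -1.587
vertex 3.763 -0.933 -1.439
vertex 3.925 -0.515 -2.101
endloop
endfacet
facet normal 0.972 -0.056 -0.230
outer loop
vertex 4.654 -0.045 -1.142
vertex 4.511 -0.693 -1.587
vertex 4.475 0.034 -1.917
endloop
endfacet

endsolid


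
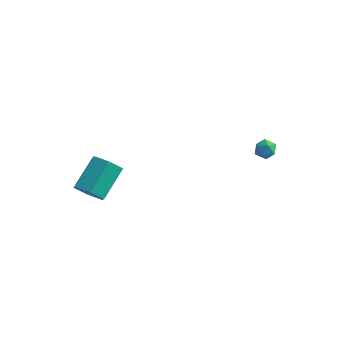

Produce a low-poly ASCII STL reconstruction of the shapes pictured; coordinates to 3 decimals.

solid 
facet normal -0.037 -0.800 -0.599
outer loop
vertex -1.589 -3.792 -0.669
vertex -2.498 -3.75 -0.669
vertex -2.021 -3.299 -1.3
endloop
endfacet
facet normal 0.879 0.258 -0.400
outer loop
vertex -1.589 -3.792 -0.669
vertex -2.021 -3.299 -1.3
vertex -1.513 -2.193 0.529
endloop
endfacet
facet normal 0.879 0.259 -0.401
outer loop
vertex -1.513 -2.193 0.529
vertex -2.021 -3.299 -1.3
vertex -1.946 -1.7 -0.101
endloop
endfacet
facet normal 0.038 0.799 0.600
outer loop
vertex -1.513 -2.193 0.529
vertex -1.946 -1.7 -0.101
vertex -2.422 -2.15 0.529
endloop
endfacet
facet normal -0.038 -0.799 -0.600
outer loop
vertex -2.021 -3.299 -1.3
vertex -2.498 -3.75 -0.669
vertex -2.93 -3.256 -1.3
endloop
endfacet
facet normal 0.028 0.599 -0.800
outer loop
vertex -2.021 -3.299 -1.3
vertex -2.93 -3.256 -1.3
vertex -1.946 -1.7 -0.101
endloop
endfacet
facet normal 0.028 0.599 -0.800
outer loop
vertex -1.946 -1.7 -0.101
vertex -2.93 -3.256 -1.3
vertex -2.855 -1.657 -0.101
endloop
endfacet
facet normal 0.038 0.799 0.600
outer loop
vertex -1.946 -1.7 -0.101
vertex -2.855 -1.657 -0.101
vertex -2.422 -2.15 0.529
endloop
endfacet
facet normal -0.038 -0.799 -0.600
outer loop
vertex -2.93 -3.256 -1.3
vertex -2.498 -3.75 -0.669
vertex -3.407 -3.707 -0.669
endloop
endfacet
facet normal -0.851 0.340 -0.400
outer loop
vertex -2.93 -3.256 -1.3
vertex -3.407 -3.707 -0.669
vertex -2.855 -1.657 -0.101
endloop
endfacet
facet normal -0.851 0.340 -0.400
outer loop
vertex -2.855 -1.657 -0.101
vertex -3.407 -3.707 -0.669
vertex -3.331 -2.108 0.529
endloop
endfacet
facet normal 0.037 0.799 0.600
outer loop
vertex -2.855 -1.657 -0.101
vertex -3.331 -2.108 0.529
vertex -2.422 -2.15 0.529
endloop
endfacet
facet normal -0.038 -0.799 -0.600
outer loop
vertex -3.407 -3.707 -0.669
vertex -2.498 -3.75 -0.669
vertex -2.974 -4.2 -0.039
endloop
endfacet
facet normal -0.879 -0.259 0.401
outer loop
vertex -3.407 -3.707 -0.669
vertex -2.974 -4.2 -0.039
vertex -3.331 -2.108 0.529
endloop
endfacet
facet normal -0.879 -0.259 0.400
outer loop
vertex -3.331 -2.108 0.529
vertex -2.974 -4.2 -0.039
vertex -2.899 -2.601 1.16
endloop
endfacet
facet normal 0.037 0.800 0.599
outer loop
vertex -3.331 -2.108 0.529
vertex -2.899 -2.601 1.16
vertex -2.422 -2.15 0.529
endloop
endfacet
facet normal -0.038 -0.799 -0.600
outer loop
vertex -2.974 -4.2 -0.039
vertex -2.498 -3.75 -0.669
vertex -2.065 -4.243 -0.039
endloop
endfacet
facet normal -0.028 -0.599 0.800
outer loop
vertex -2.974 -4.2 -0.039
vertex -2.065 -4.243 -0.039
vertex -2.899 -2.601 1.16
endloop
endfacet
facet normal -0.028 -0.599 0.800
outer loop
vertex -2.899 -2.601 1.16
vertex -2.065 -4.243 -0.039
vertex -1.99 -2.644 1.16
endloop
endfacet
facet normal 0.038 0.799 0.600
outer loop
vertex -2.899 -2.601 1.16
vertex -1.99 -2.644 1.16
vertex -2.422 -2.15 0.529
endloop
endfacet
facet normal -0.037 -0.799 -0.600
outer loop
vertex -2.065 -4.243 -0.039
vertex -2.498 -3.75 -0.669
vertex -1.589 -3.792 -0.669
endloop
endfacet
facet normal 0.851 -0.340 0.400
outer loop
vertex -2.065 -4.243 -0.039
vertex -1.589 -3.792 -0.669
vertex -1.99 -2.644 1.16
endloop
endfacet
facet normal 0.851 -0.340 0.400
outer loop
vertex -1.99 -2.644 1.16
vertex -1.589 -3.792 -0.669
vertex -1.513 -2.193 0.529
endloop
endfacet
facet normal 0.038 0.799 0.600
outer loop
vertex -1.99 -2.644 1.16
vertex -1.513 -2.193 0.529
vertex -2.422 -2.15 0.529
endloop
endfacet
facet normal 0.042 0.839 0.542
outer loop
vertex 3.169 3.983 0.107
vertex 3.123 3.638 0.645
vertex 3.7 3.769 0.397
endloop
endfacet
facet normal 0.404 0.912 -0.067
outer loop
vertex 3.169 3.983 0.107
vertex 3.7 3.769 0.397
vertex 3.65 3.744 -0.242
endloop
endfacet
facet normal -0.046 0.793 -0.607
outer loop
vertex 3.169 3.983 0.107
vertex 3.65 3.744 -0.242
vertex 3.043 3.596 -0.389
endloop
endfacet
facet normal -0.688 0.646 -0.330
outer loop
vertex 3.169 3.983 0.107
vertex 3.043 3.596 -0.389
vertex 2.718 3.53 0.16
endloop
endfacet
facet normal -0.633 0.675 0.379
outer loop
vertex 3.169 3.983 0.107
vertex 2.718 3.53 0.16
vertex 3.123 3.638 0.645
endloop
endfacet
facet normal 0.909 0.407 -0.087
outer loop
vertex 3.65 3.744 -0.242
vertex 3.7 3.769 0.397
vertex 3.902 3.25 0.08
endloop
endfacet
facet normal 0.322 0.290 0.901
outer loop
vertex 3.7 3.769 0.397
vertex 3.123 3.638 0.645
vertex 3.577 3.184 0.629
endloop
endfacet
facet normal -0.770 0.023 0.638
outer loop
vertex 3.123 3.638 0.645
vertex 2.718 3.53 0.16
vertex 2.97 3.036 0.482
endloop
endfacet
facet normal -0.859 -0.022 -0.511
outer loop
vertex 2.718 3.53 0.16
vertex 3.043 3.596 -0.389
vertex 2.92 3.011 -0.157
endloop
endfacet
facet normal 0.180 0.214 -0.960
outer loop
vertex 3.043 3.596 -0.389
vertex 3.65 3.744 -0.242
vertex 3.497 3.142 -0.405
endloop
endfacet
facet normal 0.688 -0.646 0.330
outer loop
vertex 3.451 2.797 0.133
vertex 3.902 3.25 0.08
vertex 3.577 3.184 0.629
endloop
endfacet
facet normal 0.046 -0.793 0.607
outer loop
vertex 3.451 2.797 0.133
vertex 3.577 3.184 0.629
vertex 2.97 3.036 0.482
endloop
endfacet
facet normal -0.404 -0.912 0.067
outer loop
vertex 3.451 2.797 0.133
vertex 2.97 3.036 0.482
vertex 2.92 3.011 -0.157
endloop
endfacet
facet normal -0.042 -0.839 -0.542
outer loop
vertex 3.451 2.797 0.133
vertex 2.92 3.011 -0.157
vertex 3.497 3.142 -0.405
endloop
endfacet
facet normal 0.633 -0.675 -0.379
outer loop
vertex 3.451 2.797 0.133
vertex 3.497 3.142 -0.405
vertex 3.902 3.25 0.08
endloop
endfacet
facet normal 0.859 0.022 0.511
outer loop
vertex 3.577 3.184 0.629
vertex 3.902 3.25 0.08
vertex 3.7 3.769 0.397
endloop
endfacet
facet normal -0.180 -0.214 0.960
outer loop
vertex 2.97 3.036 0.482
vertex 3.577 3.184 0.629
vertex 3.123 3.638 0.645
endloop
endfacet
facet normal -0.909 -0.407 0.087
outer loop
vertex 2.92 3.011 -0.157
vertex 2.97 3.036 0.482
vertex 2.718 3.53 0.16
endloop
endfacet
facet normal -0.322 -0.290 -0.901
outer loop
vertex 3.497 3.142 -0.405
vertex 2.92 3.011 -0.157
vertex 3.043 3.596 -0.389
endloop
endfacet
facet normal 0.770 -0.023 -0.638
outer loop
vertex 3.902 3.25 0.08
vertex 3.497 3.142 -0.405
vertex 3.65 3.744 -0.242
endloop
endfacet

endsolid


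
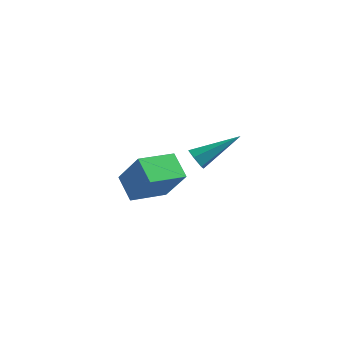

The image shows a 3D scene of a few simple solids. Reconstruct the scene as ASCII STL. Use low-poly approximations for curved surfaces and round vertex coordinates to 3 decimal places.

solid 
facet normal -0.614 -0.619 -0.490
outer loop
vertex 1.397 0.163 2.367
vertex 1.1 0.113 2.803
vertex 0.994 0.496 2.452
endloop
endfacet
facet normal 0.341 0.598 -0.725
outer loop
vertex 1.397 0.163 2.367
vertex 0.994 0.496 2.452
vertex 2.32 1.347 3.777
endloop
endfacet
facet normal -0.613 -0.619 -0.491
outer loop
vertex 0.994 0.496 2.452
vertex 1.1 0.113 2.803
vertex 0.696 0.446 2.887
endloop
endfacet
facet normal -0.404 0.898 -0.173
outer loop
vertex 0.994 0.496 2.452
vertex 0.696 0.446 2.887
vertex 2.32 1.347 3.777
endloop
endfacet
facet normal -0.613 -0.620 -0.490
outer loop
vertex 0.696 0.446 2.887
vertex 1.1 0.113 2.803
vertex 0.802 0.064 3.238
endloop
endfacet
facet normal -0.607 0.440 0.662
outer loop
vertex 0.696 0.446 2.887
vertex 0.802 0.064 3.238
vertex 2.32 1.347 3.777
endloop
endfacet
facet normal -0.613 -0.620 -0.490
outer loop
vertex 0.802 0.064 3.238
vertex 1.1 0.113 2.803
vertex 1.206 -0.269 3.154
endloop
endfacet
facet normal -0.066 -0.319 0.945
outer loop
vertex 0.802 0.064 3.238
vertex 1.206 -0.269 3.154
vertex 2.32 1.347 3.777
endloop
endfacet
facet normal -0.613 -0.620 -0.490
outer loop
vertex 1.206 -0.269 3.154
vertex 1.1 0.113 2.803
vertex 1.504 -0.219 2.718
endloop
endfacet
facet normal 0.679 -0.620 0.393
outer loop
vertex 1.206 -0.269 3.154
vertex 1.504 -0.219 2.718
vertex 2.32 1.347 3.777
endloop
endfacet
facet normal -0.613 -0.621 -0.489
outer loop
vertex 1.504 -0.219 2.718
vertex 1.1 0.113 2.803
vertex 1.397 0.163 2.367
endloop
endfacet
facet normal 0.882 -0.160 -0.443
outer loop
vertex 1.504 -0.219 2.718
vertex 1.397 0.163 2.367
vertex 2.32 1.347 3.777
endloop
endfacet
facet normal -0.558 0.149 -0.816
outer loop
vertex -4.266 3.392 -1.795
vertex -3.45 4.915 -2.074
vertex -3.346 2.763 -2.539
endloop
endfacet
facet normal -0.466 -0.870 0.160
outer loop
vertex -2.23 2.465 -0.906
vertex -4.266 3.392 -1.795
vertex -3.346 2.763 -2.539
endloop
endfacet
facet normal -0.558 0.149 -0.816
outer loop
vertex -3.346 2.763 -2.539
vertex -3.45 4.915 -2.074
vertex -2.53 4.286 -2.818
endloop
endfacet
facet normal 0.687 -0.470 -0.555
outer loop
vertex -2.53 4.286 -2.818
vertex -2.23 2.465 -0.906
vertex -3.346 2.763 -2.539
endloop
endfacet
facet normal -0.687 0.470 0.555
outer loop
vertex -4.266 3.392 -1.795
vertex -2.334 4.617 -0.441
vertex -3.45 4.915 -2.074
endloop
endfacet
facet normal -0.466 -0.870 0.160
outer loop
vertex -3.15 3.094 -0.162
vertex -4.266 3.392 -1.795
vertex -2.23 2.465 -0.906
endloop
endfacet
facet normal -0.687 0.470 0.555
outer loop
vertex -3.15 3.094 -0.162
vertex -2.334 4.617 -0.441
vertex -4.266 3.392 -1.795
endloop
endfacet
facet normal 0.466 0.870 -0.160
outer loop
vertex -3.45 4.915 -2.074
vertex -2.334 4.617 -0.441
vertex -2.53 4.286 -2.818
endloop
endfacet
facet normal 0.687 -0.470 -0.555
outer loop
vertex -1.414 3.988 -1.185
vertex -2.23 2.465 -0.906
vertex -2.53 4.286 -2.818
endloop
endfacet
facet normal 0.466 0.870 -0.160
outer loop
vertex -2.53 4.286 -2.818
vertex -2.334 4.617 -0.441
vertex -1.414 3.988 -1.185
endloop
endfacet
facet normal 0.558 -0.149 0.816
outer loop
vertex -1.414 3.988 -1.185
vertex -3.15 3.094 -0.162
vertex -2.23 2.465 -0.906
endloop
endfacet
facet normal 0.558 -0.149 0.816
outer loop
vertex -2.334 4.617 -0.441
vertex -3.15 3.094 -0.162
vertex -1.414 3.988 -1.185
endloop
endfacet

endsolid


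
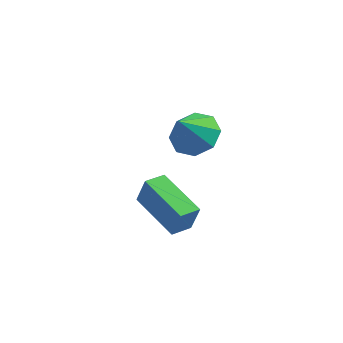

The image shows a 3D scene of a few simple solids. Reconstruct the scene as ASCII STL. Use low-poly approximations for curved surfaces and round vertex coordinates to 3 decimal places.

solid 
facet normal -0.804 0.552 0.219
outer loop
vertex 1.178 1.623 -1.502
vertex 1.647 2.365 -1.651
vertex 0.856 1.601 -2.627
endloop
endfacet
facet normal -0.527 -0.833 0.167
outer loop
vertex 2.553 0.435 -3.089
vertex 1.178 1.623 -1.502
vertex 0.856 1.601 -2.627
endloop
endfacet
facet normal -0.804 0.552 0.220
outer loop
vertex 0.856 1.601 -2.627
vertex 1.647 2.365 -1.651
vertex 1.325 2.343 -2.775
endloop
endfacet
facet normal -0.274 -0.018 -0.961
outer loop
vertex 1.325 2.343 -2.775
vertex 2.553 0.435 -3.089
vertex 0.856 1.601 -2.627
endloop
endfacet
facet normal 0.275 0.019 0.961
outer loop
vertex 1.178 1.623 -1.502
vertex 3.344 1.199 -2.113
vertex 1.647 2.365 -1.651
endloop
endfacet
facet normal -0.527 -0.833 0.167
outer loop
vertex 2.875 0.457 -1.965
vertex 1.178 1.623 -1.502
vertex 2.553 0.435 -3.089
endloop
endfacet
facet normal 0.275 0.018 0.961
outer loop
vertex 2.875 0.457 -1.965
vertex 3.344 1.199 -2.113
vertex 1.178 1.623 -1.502
endloop
endfacet
facet normal 0.527 0.833 -0.167
outer loop
vertex 1.647 2.365 -1.651
vertex 3.344 1.199 -2.113
vertex 1.325 2.343 -2.775
endloop
endfacet
facet normal -0.275 -0.019 -0.961
outer loop
vertex 3.022 1.177 -3.238
vertex 2.553 0.435 -3.089
vertex 1.325 2.343 -2.775
endloop
endfacet
facet normal 0.527 0.833 -0.167
outer loop
vertex 1.325 2.343 -2.775
vertex 3.344 1.199 -2.113
vertex 3.022 1.177 -3.238
endloop
endfacet
facet normal 0.804 -0.552 -0.220
outer loop
vertex 3.022 1.177 -3.238
vertex 2.875 0.457 -1.965
vertex 2.553 0.435 -3.089
endloop
endfacet
facet normal 0.804 -0.552 -0.219
outer loop
vertex 3.344 1.199 -2.113
vertex 2.875 0.457 -1.965
vertex 3.022 1.177 -3.238
endloop
endfacet
facet normal 0.239 0.510 -0.826
outer loop
vertex 3.75 1.367 1.314
vertex 2.925 1.872 1.387
vertex 3.829 1.985 1.718
endloop
endfacet
facet normal 0.697 -0.453 0.556
outer loop
vertex 3.75 1.367 1.314
vertex 3.829 1.985 1.718
vertex 2.575 1.128 2.593
endloop
endfacet
facet normal 0.239 0.509 -0.827
outer loop
vertex 3.829 1.985 1.718
vertex 2.925 1.872 1.387
vertex 3.379 2.537 1.928
endloop
endfacet
facet normal 0.521 0.103 0.847
outer loop
vertex 3.829 1.985 1.718
vertex 3.379 2.537 1.928
vertex 2.575 1.128 2.593
endloop
endfacet
facet normal 0.239 0.510 -0.827
outer loop
vertex 3.379 2.537 1.928
vertex 2.925 1.872 1.387
vertex 2.662 2.699 1.821
endloop
endfacet
facet normal -0.034 0.442 0.896
outer loop
vertex 3.379 2.537 1.928
vertex 2.662 2.699 1.821
vertex 2.575 1.128 2.593
endloop
endfacet
facet normal 0.240 0.510 -0.826
outer loop
vertex 2.662 2.699 1.821
vertex 2.925 1.872 1.387
vertex 2.099 2.377 1.459
endloop
endfacet
facet normal -0.642 0.366 0.673
outer loop
vertex 2.662 2.699 1.821
vertex 2.099 2.377 1.459
vertex 2.575 1.128 2.593
endloop
endfacet
facet normal 0.240 0.510 -0.826
outer loop
vertex 2.099 2.377 1.459
vertex 2.925 1.872 1.387
vertex 2.02 1.759 1.055
endloop
endfacet
facet normal -0.948 -0.081 0.309
outer loop
vertex 2.099 2.377 1.459
vertex 2.02 1.759 1.055
vertex 2.575 1.128 2.593
endloop
endfacet
facet normal 0.239 0.510 -0.826
outer loop
vertex 2.02 1.759 1.055
vertex 2.925 1.872 1.387
vertex 2.47 1.208 0.845
endloop
endfacet
facet normal -0.771 -0.636 0.017
outer loop
vertex 2.02 1.759 1.055
vertex 2.47 1.208 0.845
vertex 2.575 1.128 2.593
endloop
endfacet
facet normal 0.240 0.510 -0.826
outer loop
vertex 2.47 1.208 0.845
vertex 2.925 1.872 1.387
vertex 3.187 1.045 0.953
endloop
endfacet
facet normal -0.217 -0.976 -0.032
outer loop
vertex 2.47 1.208 0.845
vertex 3.187 1.045 0.953
vertex 2.575 1.128 2.593
endloop
endfacet
facet normal 0.239 0.509 -0.827
outer loop
vertex 3.187 1.045 0.953
vertex 2.925 1.872 1.387
vertex 3.75 1.367 1.314
endloop
endfacet
facet normal 0.392 -0.900 0.192
outer loop
vertex 3.187 1.045 0.953
vertex 3.75 1.367 1.314
vertex 2.575 1.128 2.593
endloop
endfacet

endsolid


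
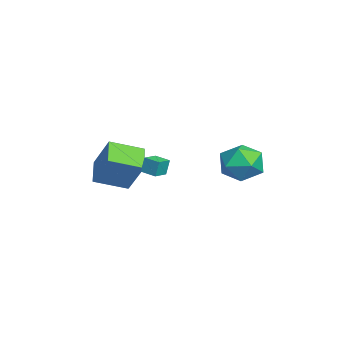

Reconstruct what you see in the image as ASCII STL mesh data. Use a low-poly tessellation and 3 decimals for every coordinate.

solid 
facet normal -0.898 0.034 0.438
outer loop
vertex 0.272 -4.311 0.75
vertex 0.04 -2.611 0.143
vertex -0.612 -5.057 -1.003
endloop
endfacet
facet normal 0.128 -0.934 0.333
outer loop
vertex 0.78 -5.109 -1.683
vertex 0.272 -4.311 0.75
vertex -0.612 -5.057 -1.003
endloop
endfacet
facet normal -0.898 0.034 0.438
outer loop
vertex -0.612 -5.057 -1.003
vertex 0.04 -2.611 0.143
vertex -0.844 -3.356 -1.61
endloop
endfacet
facet normal -0.421 -0.355 -0.835
outer loop
vertex -0.844 -3.356 -1.61
vertex 0.78 -5.109 -1.683
vertex -0.612 -5.057 -1.003
endloop
endfacet
facet normal 0.421 0.355 0.835
outer loop
vertex 0.272 -4.311 0.75
vertex 1.432 -2.663 -0.537
vertex 0.04 -2.611 0.143
endloop
endfacet
facet normal 0.127 -0.934 0.333
outer loop
vertex 1.664 -4.364 0.07
vertex 0.272 -4.311 0.75
vertex 0.78 -5.109 -1.683
endloop
endfacet
facet normal 0.421 0.355 0.835
outer loop
vertex 1.664 -4.364 0.07
vertex 1.432 -2.663 -0.537
vertex 0.272 -4.311 0.75
endloop
endfacet
facet normal -0.128 0.934 -0.333
outer loop
vertex 0.04 -2.611 0.143
vertex 1.432 -2.663 -0.537
vertex -0.844 -3.356 -1.61
endloop
endfacet
facet normal -0.421 -0.355 -0.834
outer loop
vertex 0.548 -3.409 -2.29
vertex 0.78 -5.109 -1.683
vertex -0.844 -3.356 -1.61
endloop
endfacet
facet normal -0.127 0.934 -0.333
outer loop
vertex -0.844 -3.356 -1.61
vertex 1.432 -2.663 -0.537
vertex 0.548 -3.409 -2.29
endloop
endfacet
facet normal 0.898 -0.034 -0.438
outer loop
vertex 0.548 -3.409 -2.29
vertex 1.664 -4.364 0.07
vertex 0.78 -5.109 -1.683
endloop
endfacet
facet normal 0.898 -0.034 -0.438
outer loop
vertex 1.432 -2.663 -0.537
vertex 1.664 -4.364 0.07
vertex 0.548 -3.409 -2.29
endloop
endfacet
facet normal -0.775 0.602 -0.192
outer loop
vertex 2.226 -2.147 0.6
vertex 2.752 -1.498 0.513
vertex 2.302 -2.323 -0.259
endloop
endfacet
facet normal -0.627 -0.772 0.103
outer loop
vertex 2.968 -2.842 -0.093
vertex 2.226 -2.147 0.6
vertex 2.302 -2.323 -0.259
endloop
endfacet
facet normal -0.774 0.603 -0.194
outer loop
vertex 2.302 -2.323 -0.259
vertex 2.752 -1.498 0.513
vertex 2.829 -1.675 -0.345
endloop
endfacet
facet normal 0.087 -0.200 -0.976
outer loop
vertex 2.829 -1.675 -0.345
vertex 2.968 -2.842 -0.093
vertex 2.302 -2.323 -0.259
endloop
endfacet
facet normal -0.087 0.201 0.976
outer loop
vertex 2.226 -2.147 0.6
vertex 3.418 -2.017 0.679
vertex 2.752 -1.498 0.513
endloop
endfacet
facet normal -0.627 -0.772 0.103
outer loop
vertex 2.891 -2.665 0.765
vertex 2.226 -2.147 0.6
vertex 2.968 -2.842 -0.093
endloop
endfacet
facet normal -0.086 0.200 0.976
outer loop
vertex 2.891 -2.665 0.765
vertex 3.418 -2.017 0.679
vertex 2.226 -2.147 0.6
endloop
endfacet
facet normal 0.627 0.772 -0.103
outer loop
vertex 2.752 -1.498 0.513
vertex 3.418 -2.017 0.679
vertex 2.829 -1.675 -0.345
endloop
endfacet
facet normal 0.086 -0.200 -0.976
outer loop
vertex 3.494 -2.193 -0.18
vertex 2.968 -2.842 -0.093
vertex 2.829 -1.675 -0.345
endloop
endfacet
facet normal 0.627 0.772 -0.103
outer loop
vertex 2.829 -1.675 -0.345
vertex 3.418 -2.017 0.679
vertex 3.494 -2.193 -0.18
endloop
endfacet
facet normal 0.775 -0.602 0.194
outer loop
vertex 3.494 -2.193 -0.18
vertex 2.891 -2.665 0.765
vertex 2.968 -2.842 -0.093
endloop
endfacet
facet normal 0.774 -0.604 0.192
outer loop
vertex 3.418 -2.017 0.679
vertex 2.891 -2.665 0.765
vertex 3.494 -2.193 -0.18
endloop
endfacet
facet normal -0.968 0.188 0.168
outer loop
vertex 2.667 2.579 0.483
vertex 2.42 1.412 0.363
vertex 2.694 1.859 1.441
endloop
endfacet
facet normal -0.554 0.658 0.510
outer loop
vertex 2.667 2.579 0.483
vertex 2.694 1.859 1.441
vertex 3.544 2.69 1.293
endloop
endfacet
facet normal -0.149 0.989 0.025
outer loop
vertex 2.667 2.579 0.483
vertex 3.544 2.69 1.293
vertex 3.796 2.758 0.123
endloop
endfacet
facet normal -0.311 0.723 -0.617
outer loop
vertex 2.667 2.579 0.483
vertex 3.796 2.758 0.123
vertex 3.101 1.968 -0.452
endloop
endfacet
facet normal -0.818 0.227 -0.528
outer loop
vertex 2.667 2.579 0.483
vertex 3.101 1.968 -0.452
vertex 2.42 1.412 0.363
endloop
endfacet
facet normal -0.123 0.294 0.948
outer loop
vertex 3.544 2.69 1.293
vertex 2.694 1.859 1.441
vertex 3.839 1.592 1.672
endloop
endfacet
facet normal -0.792 -0.466 0.394
outer loop
vertex 2.694 1.859 1.441
vertex 2.42 1.412 0.363
vertex 3.144 0.802 1.097
endloop
endfacet
facet normal -0.550 -0.401 -0.733
outer loop
vertex 2.42 1.412 0.363
vertex 3.101 1.968 -0.452
vertex 3.396 0.87 -0.073
endloop
endfacet
facet normal 0.270 0.400 -0.876
outer loop
vertex 3.101 1.968 -0.452
vertex 3.796 2.758 0.123
vertex 4.246 1.701 -0.221
endloop
endfacet
facet normal 0.534 0.830 0.163
outer loop
vertex 3.796 2.758 0.123
vertex 3.544 2.69 1.293
vertex 4.52 2.148 0.857
endloop
endfacet
facet normal 0.311 -0.723 0.617
outer loop
vertex 4.273 0.981 0.737
vertex 3.839 1.592 1.672
vertex 3.144 0.802 1.097
endloop
endfacet
facet normal 0.149 -0.989 -0.025
outer loop
vertex 4.273 0.981 0.737
vertex 3.144 0.802 1.097
vertex 3.396 0.87 -0.073
endloop
endfacet
facet normal 0.554 -0.658 -0.510
outer loop
vertex 4.273 0.981 0.737
vertex 3.396 0.87 -0.073
vertex 4.246 1.701 -0.221
endloop
endfacet
facet normal 0.968 -0.188 -0.168
outer loop
vertex 4.273 0.981 0.737
vertex 4.246 1.701 -0.221
vertex 4.52 2.148 0.857
endloop
endfacet
facet normal 0.818 -0.227 0.528
outer loop
vertex 4.273 0.981 0.737
vertex 4.52 2.148 0.857
vertex 3.839 1.592 1.672
endloop
endfacet
facet normal -0.270 -0.400 0.876
outer loop
vertex 3.144 0.802 1.097
vertex 3.839 1.592 1.672
vertex 2.694 1.859 1.441
endloop
endfacet
facet normal -0.534 -0.830 -0.163
outer loop
vertex 3.396 0.87 -0.073
vertex 3.144 0.802 1.097
vertex 2.42 1.412 0.363
endloop
endfacet
facet normal 0.123 -0.294 -0.948
outer loop
vertex 4.246 1.701 -0.221
vertex 3.396 0.87 -0.073
vertex 3.101 1.968 -0.452
endloop
endfacet
facet normal 0.792 0.466 -0.394
outer loop
vertex 4.52 2.148 0.857
vertex 4.246 1.701 -0.221
vertex 3.796 2.758 0.123
endloop
endfacet
facet normal 0.550 0.401 0.733
outer loop
vertex 3.839 1.592 1.672
vertex 4.52 2.148 0.857
vertex 3.544 2.69 1.293
endloop
endfacet

endsolid


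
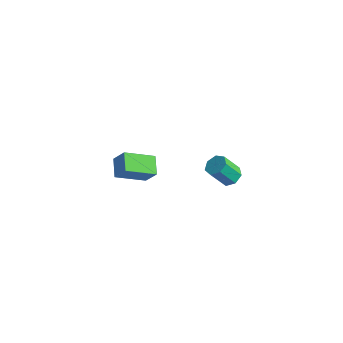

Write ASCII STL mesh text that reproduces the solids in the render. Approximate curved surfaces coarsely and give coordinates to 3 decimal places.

solid 
facet normal 0.357 0.459 -0.813
outer loop
vertex 3.281 -2.518 1.223
vertex 2.751 -2.18 1.181
vertex 3.281 -2.042 1.492
endloop
endfacet
facet normal 0.934 -0.176 0.311
outer loop
vertex 3.281 -2.518 1.223
vertex 3.281 -2.042 1.492
vertex 2.799 -3.138 2.321
endloop
endfacet
facet normal 0.934 -0.177 0.309
outer loop
vertex 2.799 -3.138 2.321
vertex 3.281 -2.042 1.492
vertex 2.8 -2.662 2.59
endloop
endfacet
facet normal -0.357 -0.459 0.813
outer loop
vertex 2.799 -3.138 2.321
vertex 2.8 -2.662 2.59
vertex 2.269 -2.8 2.279
endloop
endfacet
facet normal 0.358 0.459 -0.813
outer loop
vertex 3.281 -2.042 1.492
vertex 2.751 -2.18 1.181
vertex 2.883 -1.67 1.527
endloop
endfacet
facet normal 0.584 0.570 0.578
outer loop
vertex 3.281 -2.042 1.492
vertex 2.883 -1.67 1.527
vertex 2.8 -2.662 2.59
endloop
endfacet
facet normal 0.583 0.571 0.578
outer loop
vertex 2.8 -2.662 2.59
vertex 2.883 -1.67 1.527
vertex 2.401 -2.29 2.625
endloop
endfacet
facet normal -0.357 -0.459 0.813
outer loop
vertex 2.8 -2.662 2.59
vertex 2.401 -2.29 2.625
vertex 2.269 -2.8 2.279
endloop
endfacet
facet normal 0.356 0.460 -0.813
outer loop
vertex 2.883 -1.67 1.527
vertex 2.751 -2.18 1.181
vertex 2.385 -1.682 1.302
endloop
endfacet
facet normal -0.207 0.888 0.411
outer loop
vertex 2.883 -1.67 1.527
vertex 2.385 -1.682 1.302
vertex 2.401 -2.29 2.625
endloop
endfacet
facet normal -0.207 0.888 0.411
outer loop
vertex 2.401 -2.29 2.625
vertex 2.385 -1.682 1.302
vertex 1.903 -2.302 2.4
endloop
endfacet
facet normal -0.356 -0.460 0.813
outer loop
vertex 2.401 -2.29 2.625
vertex 1.903 -2.302 2.4
vertex 2.269 -2.8 2.279
endloop
endfacet
facet normal 0.356 0.459 -0.814
outer loop
vertex 2.385 -1.682 1.302
vertex 2.751 -2.18 1.181
vertex 2.162 -2.069 0.986
endloop
endfacet
facet normal -0.841 0.538 -0.065
outer loop
vertex 2.385 -1.682 1.302
vertex 2.162 -2.069 0.986
vertex 1.903 -2.302 2.4
endloop
endfacet
facet normal -0.841 0.536 -0.066
outer loop
vertex 1.903 -2.302 2.4
vertex 2.162 -2.069 0.986
vertex 1.681 -2.689 2.083
endloop
endfacet
facet normal -0.358 -0.460 0.812
outer loop
vertex 1.903 -2.302 2.4
vertex 1.681 -2.689 2.083
vertex 2.269 -2.8 2.279
endloop
endfacet
facet normal 0.356 0.461 -0.813
outer loop
vertex 2.162 -2.069 0.986
vertex 2.751 -2.18 1.181
vertex 2.384 -2.539 0.817
endloop
endfacet
facet normal -0.842 -0.220 -0.493
outer loop
vertex 2.162 -2.069 0.986
vertex 2.384 -2.539 0.817
vertex 1.681 -2.689 2.083
endloop
endfacet
facet normal -0.842 -0.219 -0.493
outer loop
vertex 1.681 -2.689 2.083
vertex 2.384 -2.539 0.817
vertex 1.902 -3.16 1.915
endloop
endfacet
facet normal -0.358 -0.458 0.814
outer loop
vertex 1.681 -2.689 2.083
vertex 1.902 -3.16 1.915
vertex 2.269 -2.8 2.279
endloop
endfacet
facet normal 0.357 0.460 -0.813
outer loop
vertex 2.384 -2.539 0.817
vertex 2.751 -2.18 1.181
vertex 2.881 -2.739 0.922
endloop
endfacet
facet normal -0.209 -0.809 -0.549
outer loop
vertex 2.384 -2.539 0.817
vertex 2.881 -2.739 0.922
vertex 1.902 -3.16 1.915
endloop
endfacet
facet normal -0.209 -0.809 -0.549
outer loop
vertex 1.902 -3.16 1.915
vertex 2.881 -2.739 0.922
vertex 2.399 -3.36 2.02
endloop
endfacet
facet normal -0.357 -0.459 0.814
outer loop
vertex 1.902 -3.16 1.915
vertex 2.399 -3.36 2.02
vertex 2.269 -2.8 2.279
endloop
endfacet
facet normal 0.358 0.460 -0.813
outer loop
vertex 2.881 -2.739 0.922
vertex 2.751 -2.18 1.181
vertex 3.281 -2.518 1.223
endloop
endfacet
facet normal 0.581 -0.791 -0.192
outer loop
vertex 2.881 -2.739 0.922
vertex 3.281 -2.518 1.223
vertex 2.399 -3.36 2.02
endloop
endfacet
facet normal 0.582 -0.790 -0.191
outer loop
vertex 2.399 -3.36 2.02
vertex 3.281 -2.518 1.223
vertex 2.799 -3.138 2.321
endloop
endfacet
facet normal -0.357 -0.459 0.813
outer loop
vertex 2.399 -3.36 2.02
vertex 2.799 -3.138 2.321
vertex 2.269 -2.8 2.279
endloop
endfacet
facet normal -0.588 -0.075 -0.805
outer loop
vertex -5.128 -1.838 -2.802
vertex -4.193 -0.464 -3.614
vertex -4.384 -2.623 -3.272
endloop
endfacet
facet normal -0.506 -0.742 0.439
outer loop
vertex -3.707 -2.536 -2.346
vertex -5.128 -1.838 -2.802
vertex -4.384 -2.623 -3.272
endloop
endfacet
facet normal -0.588 -0.076 -0.805
outer loop
vertex -4.384 -2.623 -3.272
vertex -4.193 -0.464 -3.614
vertex -3.448 -1.249 -4.084
endloop
endfacet
facet normal 0.631 -0.665 -0.399
outer loop
vertex -3.448 -1.249 -4.084
vertex -3.707 -2.536 -2.346
vertex -4.384 -2.623 -3.272
endloop
endfacet
facet normal -0.631 0.665 0.399
outer loop
vertex -5.128 -1.838 -2.802
vertex -3.516 -0.377 -2.688
vertex -4.193 -0.464 -3.614
endloop
endfacet
facet normal -0.506 -0.743 0.439
outer loop
vertex -4.452 -1.751 -1.876
vertex -5.128 -1.838 -2.802
vertex -3.707 -2.536 -2.346
endloop
endfacet
facet normal -0.631 0.665 0.398
outer loop
vertex -4.452 -1.751 -1.876
vertex -3.516 -0.377 -2.688
vertex -5.128 -1.838 -2.802
endloop
endfacet
facet normal 0.505 0.743 -0.439
outer loop
vertex -4.193 -0.464 -3.614
vertex -3.516 -0.377 -2.688
vertex -3.448 -1.249 -4.084
endloop
endfacet
facet normal 0.631 -0.665 -0.398
outer loop
vertex -2.772 -1.162 -3.158
vertex -3.707 -2.536 -2.346
vertex -3.448 -1.249 -4.084
endloop
endfacet
facet normal 0.506 0.742 -0.439
outer loop
vertex -3.448 -1.249 -4.084
vertex -3.516 -0.377 -2.688
vertex -2.772 -1.162 -3.158
endloop
endfacet
facet normal 0.588 0.076 0.805
outer loop
vertex -2.772 -1.162 -3.158
vertex -4.452 -1.751 -1.876
vertex -3.707 -2.536 -2.346
endloop
endfacet
facet normal 0.588 0.075 0.805
outer loop
vertex -3.516 -0.377 -2.688
vertex -4.452 -1.751 -1.876
vertex -2.772 -1.162 -3.158
endloop
endfacet

endsolid
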